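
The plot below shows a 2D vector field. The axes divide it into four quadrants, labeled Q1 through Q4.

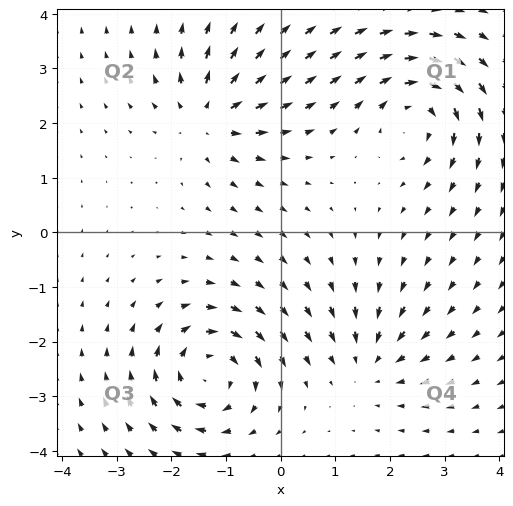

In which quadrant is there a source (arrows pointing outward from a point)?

The source sits at approximately (-1.3, 2.1), which lies in quadrant Q2. The divergence there is about +5, positive as expected for a source.

Q2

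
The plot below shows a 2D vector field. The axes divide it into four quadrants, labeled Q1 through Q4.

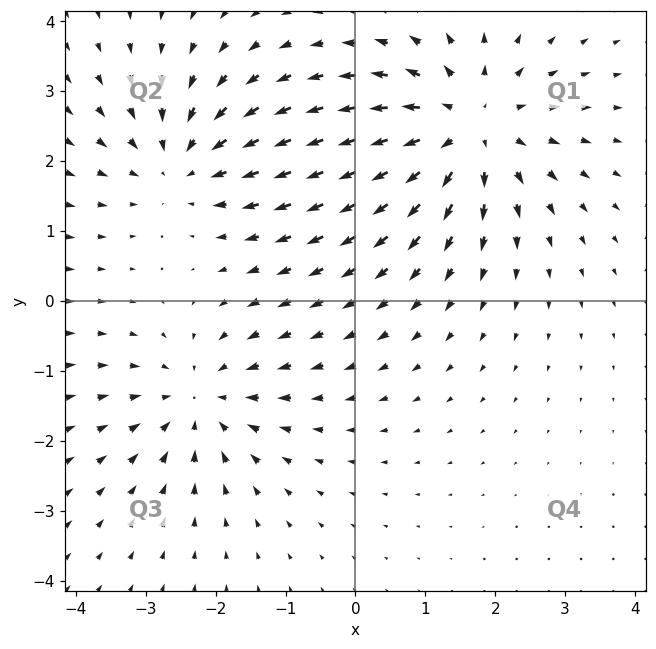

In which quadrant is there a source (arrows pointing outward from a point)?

The source sits at approximately (1.6, 2.5), which lies in quadrant Q1. The divergence there is about +4, positive as expected for a source.

Q1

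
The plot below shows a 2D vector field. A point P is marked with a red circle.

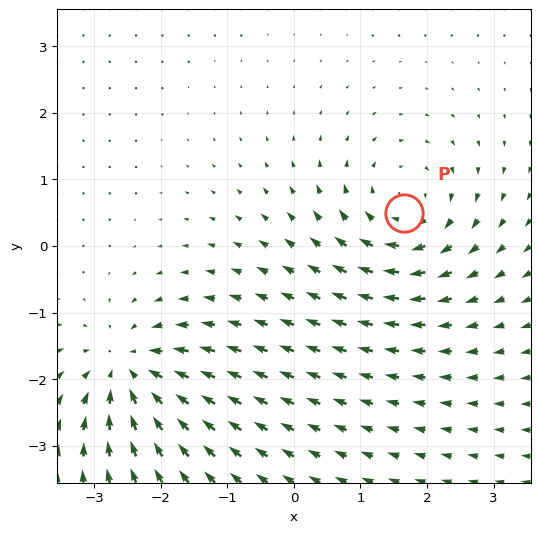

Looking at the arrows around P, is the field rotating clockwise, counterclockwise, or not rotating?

Near P at (1.7, 0.5) the arrows circulate clockwise. The curl (z-component) there is about -5; negative curl means clockwise rotation.

clockwise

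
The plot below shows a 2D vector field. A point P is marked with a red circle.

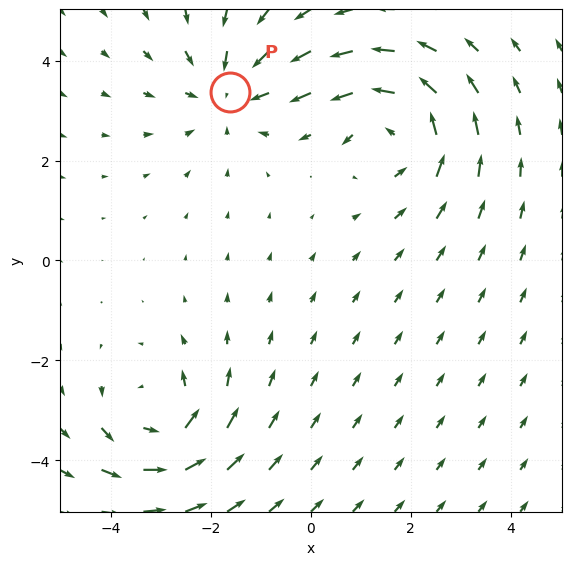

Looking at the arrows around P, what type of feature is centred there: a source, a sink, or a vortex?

At P (-1.6, 3.4) the arrows converge inward. Divergence about -3, curl ≈0 — negative divergence with near-zero curl is a sink.

sink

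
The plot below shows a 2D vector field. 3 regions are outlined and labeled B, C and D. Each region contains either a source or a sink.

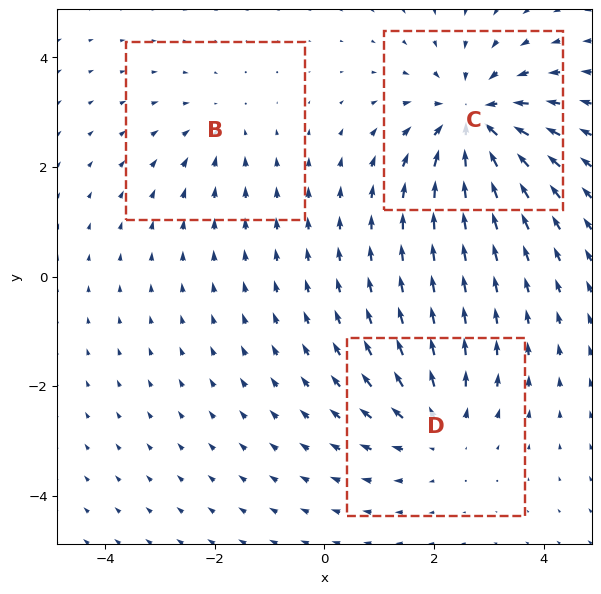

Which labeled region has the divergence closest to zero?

Divergence at each region's feature centre — B: about -2, C: about -5, D: about +3. Region B is closest to zero.

B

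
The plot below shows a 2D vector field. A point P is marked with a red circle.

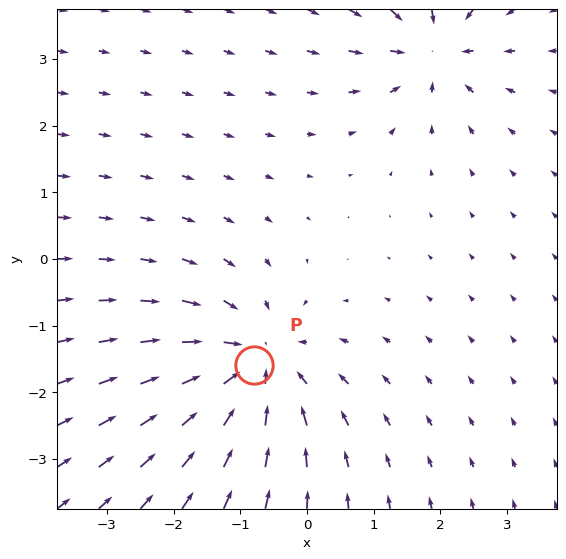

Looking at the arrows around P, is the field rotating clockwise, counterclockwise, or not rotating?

Near P at (-0.8, -1.6) the arrows show no circulation. The curl there is ≈0.

not rotating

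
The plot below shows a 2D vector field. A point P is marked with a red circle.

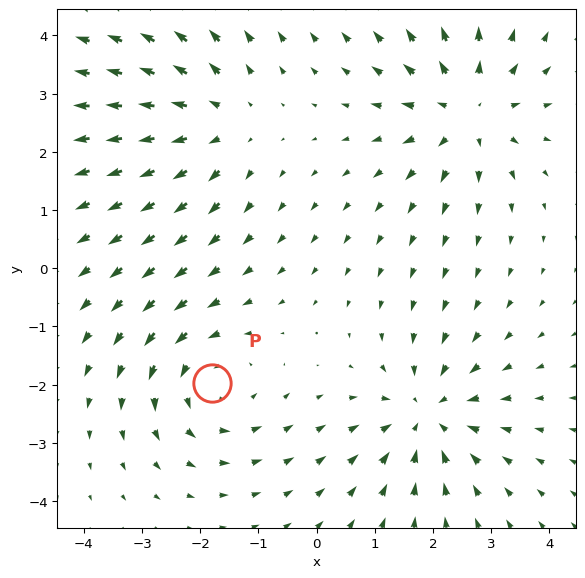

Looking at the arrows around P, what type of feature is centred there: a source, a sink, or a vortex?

vortex

At P (-1.8, -2.0) the arrows circulate counterclockwise. Divergence ≈0, curl about +4 — near-zero divergence with nonzero curl is a vortex.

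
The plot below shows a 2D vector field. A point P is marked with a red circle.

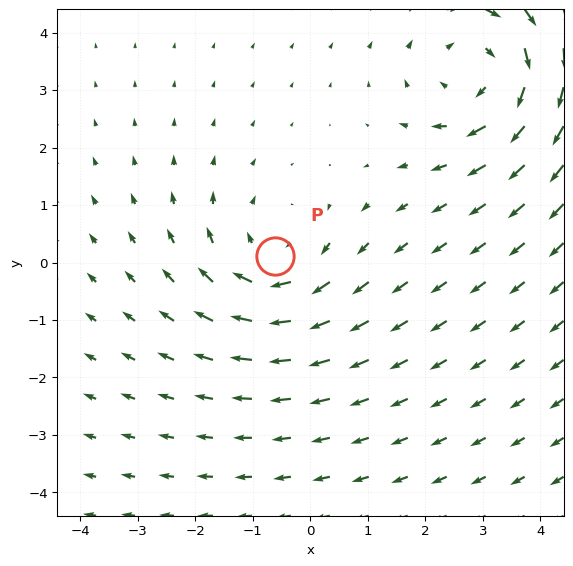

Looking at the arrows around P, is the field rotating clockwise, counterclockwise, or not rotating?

Near P at (-0.6, 0.1) the arrows circulate clockwise. The curl (z-component) there is about -2; negative curl means clockwise rotation.

clockwise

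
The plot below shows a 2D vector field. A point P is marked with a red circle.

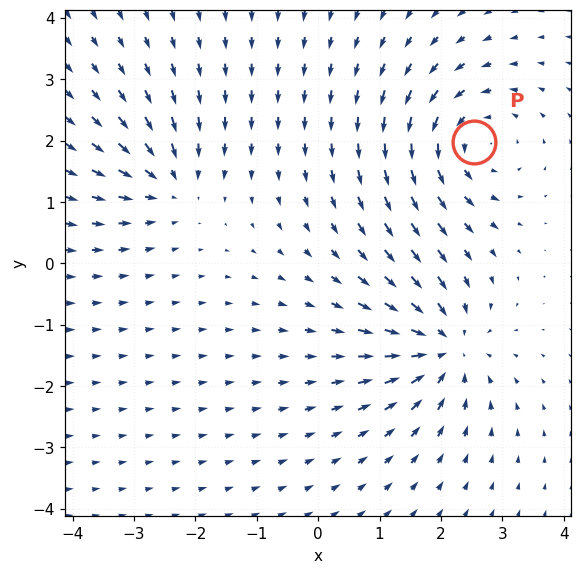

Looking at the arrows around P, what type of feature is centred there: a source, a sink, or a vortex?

At P (2.5, 2.0) the arrows circulate counterclockwise. Divergence ≈0, curl about +5 — near-zero divergence with nonzero curl is a vortex.

vortex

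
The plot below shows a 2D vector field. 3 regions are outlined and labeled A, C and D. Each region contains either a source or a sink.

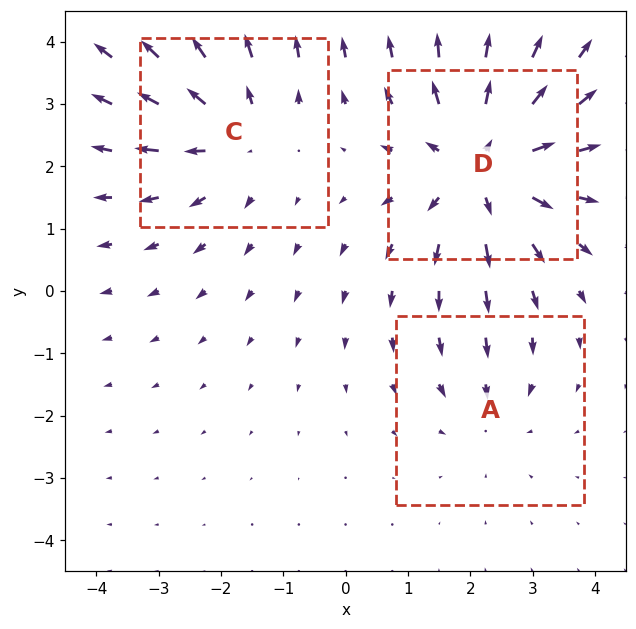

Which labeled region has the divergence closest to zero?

A

Divergence at each region's feature centre — A: about -2, C: about +3, D: about +4. Region A is closest to zero.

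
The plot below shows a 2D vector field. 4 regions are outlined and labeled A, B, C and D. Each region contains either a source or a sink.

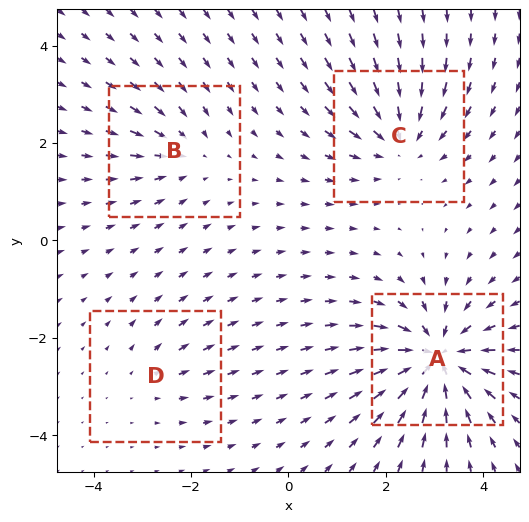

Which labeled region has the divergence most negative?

Divergence at each region's feature centre — A: about -8, B: about -3, C: about -5, D: about +2. Region A is most negative.

A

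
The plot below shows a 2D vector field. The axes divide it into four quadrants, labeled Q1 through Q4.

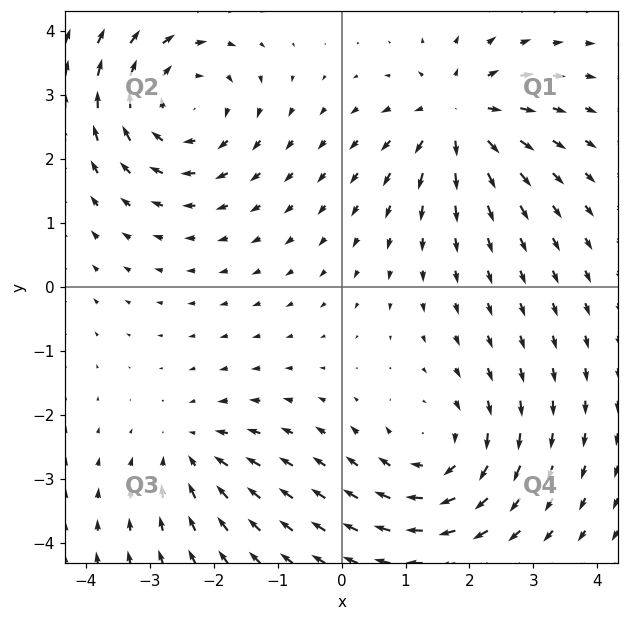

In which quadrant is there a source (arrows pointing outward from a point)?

The source sits at approximately (1.8, 2.7), which lies in quadrant Q1. The divergence there is about +6, positive as expected for a source.

Q1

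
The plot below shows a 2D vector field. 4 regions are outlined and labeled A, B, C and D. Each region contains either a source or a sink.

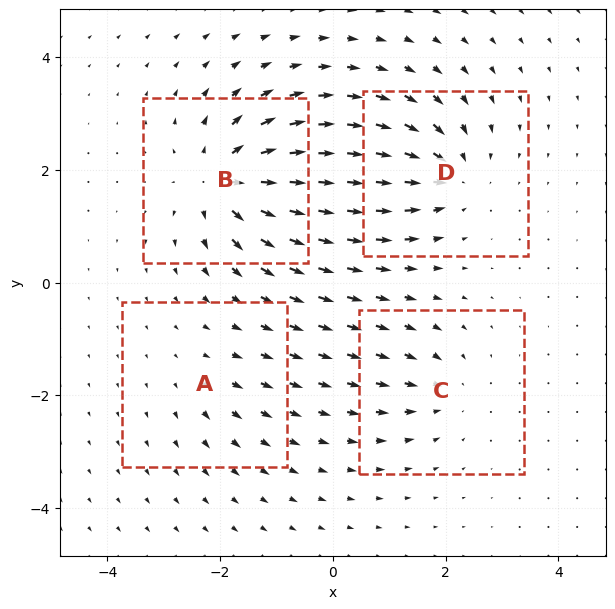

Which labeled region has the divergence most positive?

Divergence at each region's feature centre — A: about +2, B: about +7, C: about -4, D: about -6. Region B is most positive.

B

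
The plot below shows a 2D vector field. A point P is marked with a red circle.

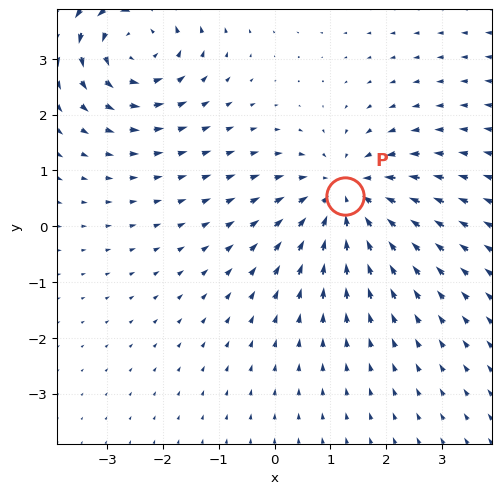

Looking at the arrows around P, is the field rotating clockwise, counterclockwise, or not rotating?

not rotating

Near P at (1.3, 0.5) the arrows show no circulation. The curl there is ≈0.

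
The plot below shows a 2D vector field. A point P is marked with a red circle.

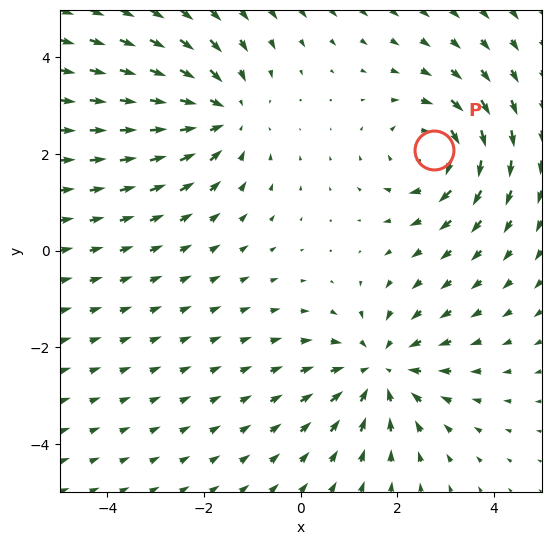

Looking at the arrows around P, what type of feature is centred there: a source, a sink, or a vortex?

vortex

At P (2.8, 2.1) the arrows circulate clockwise. Divergence ≈0, curl about -4 — near-zero divergence with nonzero curl is a vortex.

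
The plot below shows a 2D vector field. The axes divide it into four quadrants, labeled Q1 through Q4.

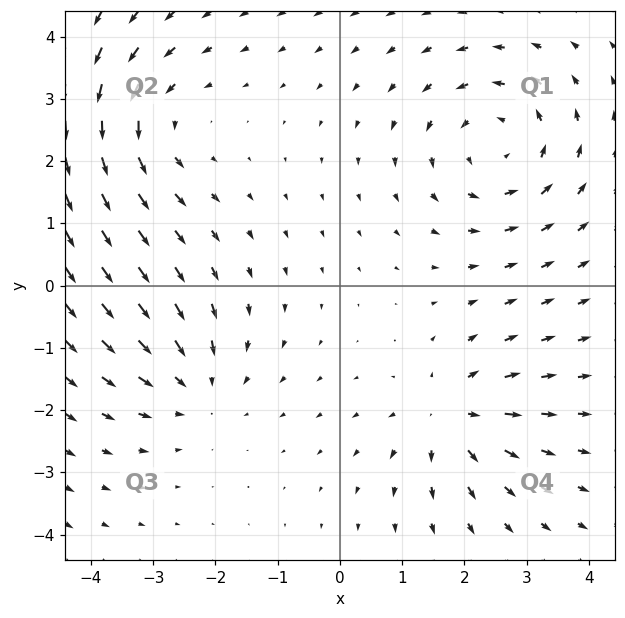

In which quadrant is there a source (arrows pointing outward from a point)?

The source sits at approximately (1.8, -2.1), which lies in quadrant Q4. The divergence there is about +4, positive as expected for a source.

Q4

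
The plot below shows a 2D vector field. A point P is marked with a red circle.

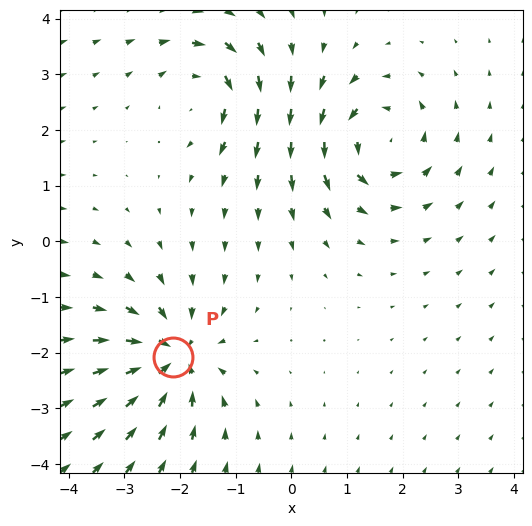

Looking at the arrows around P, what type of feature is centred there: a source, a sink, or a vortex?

At P (-2.1, -2.1) the arrows converge inward. Divergence about -6, curl ≈0 — negative divergence with near-zero curl is a sink.

sink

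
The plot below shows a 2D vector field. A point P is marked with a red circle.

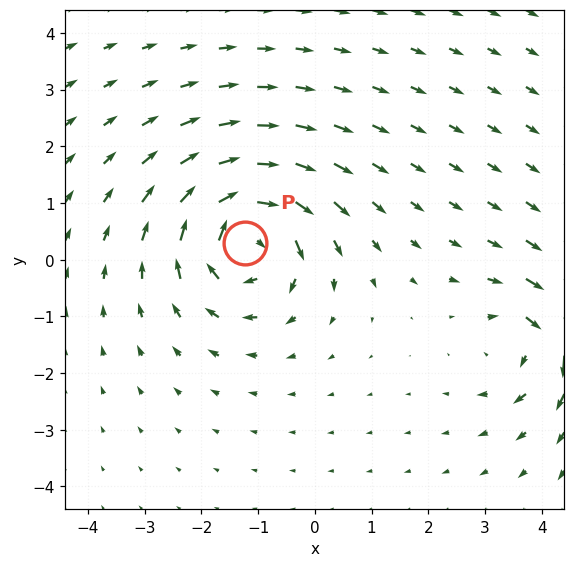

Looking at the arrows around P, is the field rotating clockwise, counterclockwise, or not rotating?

Near P at (-1.2, 0.3) the arrows circulate clockwise. The curl (z-component) there is about -6; negative curl means clockwise rotation.

clockwise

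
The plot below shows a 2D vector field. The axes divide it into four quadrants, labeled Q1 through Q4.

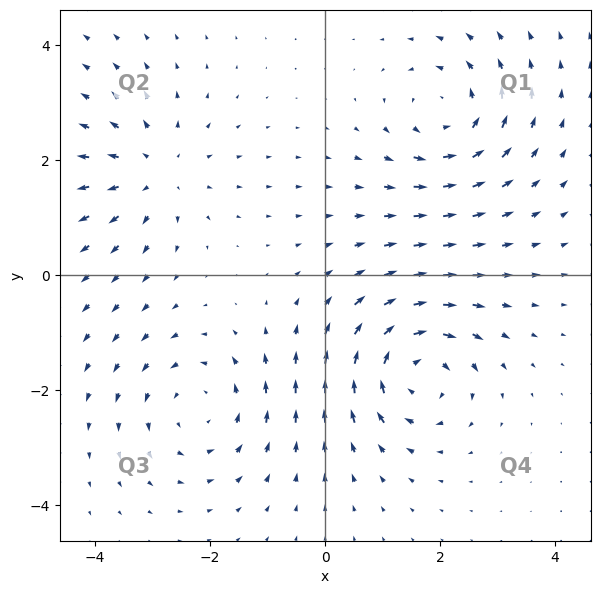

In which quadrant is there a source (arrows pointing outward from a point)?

The source sits at approximately (-2.9, 1.8), which lies in quadrant Q2. The divergence there is about +3, positive as expected for a source.

Q2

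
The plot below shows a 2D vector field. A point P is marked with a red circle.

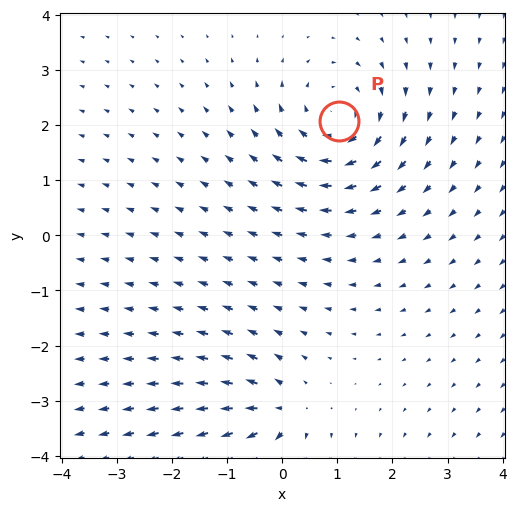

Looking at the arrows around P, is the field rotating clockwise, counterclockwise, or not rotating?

clockwise

Near P at (1.0, 2.1) the arrows circulate clockwise. The curl (z-component) there is about -4; negative curl means clockwise rotation.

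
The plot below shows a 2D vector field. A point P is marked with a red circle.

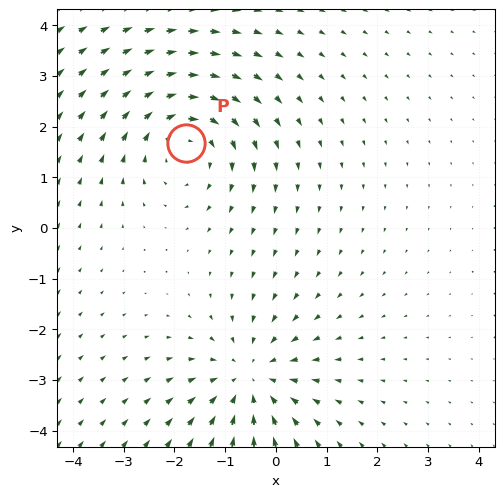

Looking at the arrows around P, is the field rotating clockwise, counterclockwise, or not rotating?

clockwise

Near P at (-1.8, 1.7) the arrows circulate clockwise. The curl (z-component) there is about -3; negative curl means clockwise rotation.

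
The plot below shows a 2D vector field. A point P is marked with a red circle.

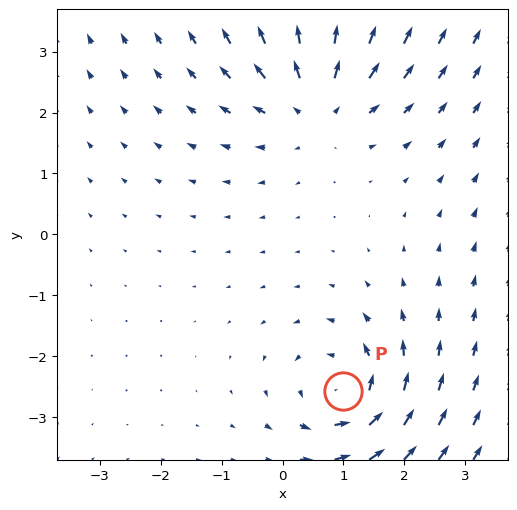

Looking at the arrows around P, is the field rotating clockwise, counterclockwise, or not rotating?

Near P at (1.0, -2.6) the arrows circulate counterclockwise. The curl (z-component) there is about +4; positive curl means counterclockwise rotation.

counterclockwise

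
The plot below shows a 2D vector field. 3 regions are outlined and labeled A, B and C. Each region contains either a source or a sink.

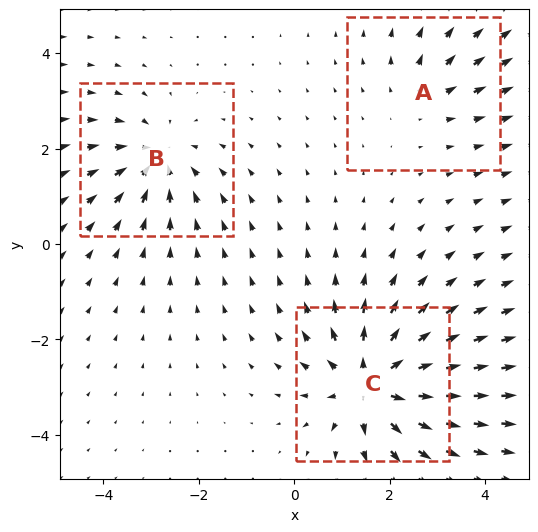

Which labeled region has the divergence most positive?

Divergence at each region's feature centre — A: about +2, B: about -3, C: about +5. Region C is most positive.

C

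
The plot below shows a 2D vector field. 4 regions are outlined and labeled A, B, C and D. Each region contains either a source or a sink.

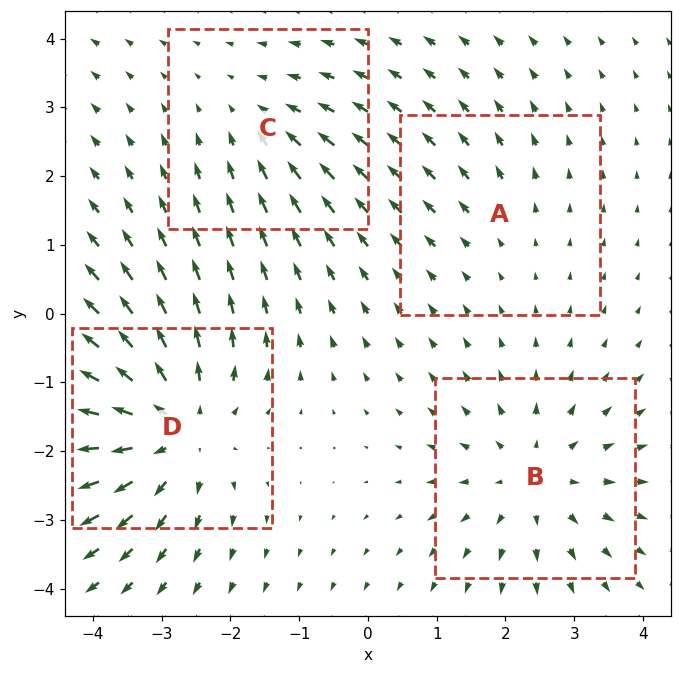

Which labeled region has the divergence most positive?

Divergence at each region's feature centre — A: about +2, B: about +4, C: about -3, D: about +6. Region D is most positive.

D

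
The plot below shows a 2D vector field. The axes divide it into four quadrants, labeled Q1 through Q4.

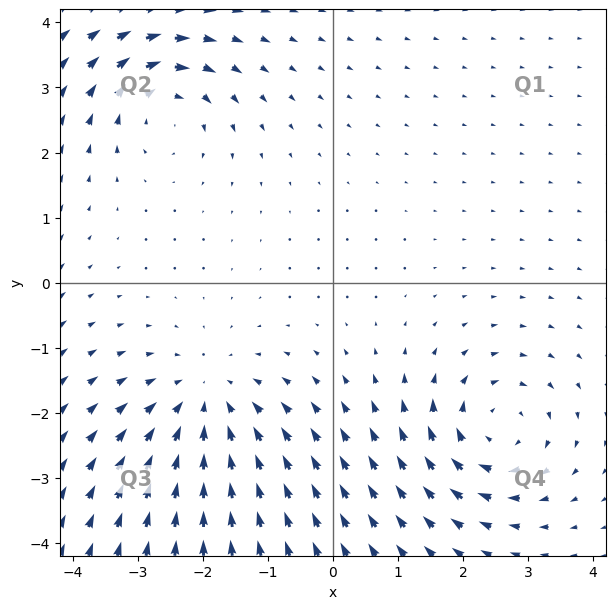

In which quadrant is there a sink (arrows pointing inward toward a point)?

Q3

The sink sits at approximately (-1.9, -1.8), which lies in quadrant Q3. The divergence there is about -3, negative as expected for a sink.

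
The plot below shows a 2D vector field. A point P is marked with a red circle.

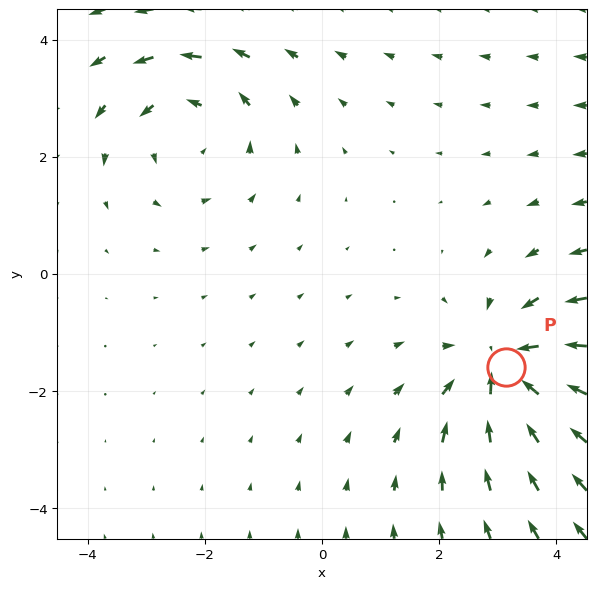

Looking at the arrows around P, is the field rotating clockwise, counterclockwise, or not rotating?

Near P at (3.1, -1.6) the arrows show no circulation. The curl there is ≈0.

not rotating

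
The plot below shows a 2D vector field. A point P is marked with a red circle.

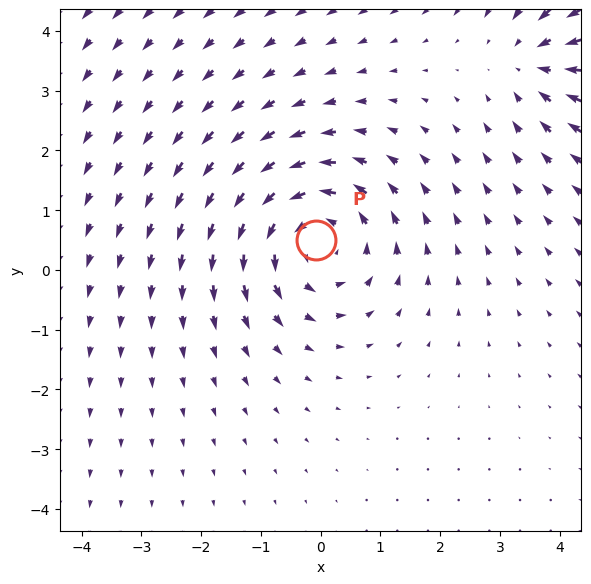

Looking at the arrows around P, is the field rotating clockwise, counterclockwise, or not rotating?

counterclockwise

Near P at (-0.1, 0.5) the arrows circulate counterclockwise. The curl (z-component) there is about +4; positive curl means counterclockwise rotation.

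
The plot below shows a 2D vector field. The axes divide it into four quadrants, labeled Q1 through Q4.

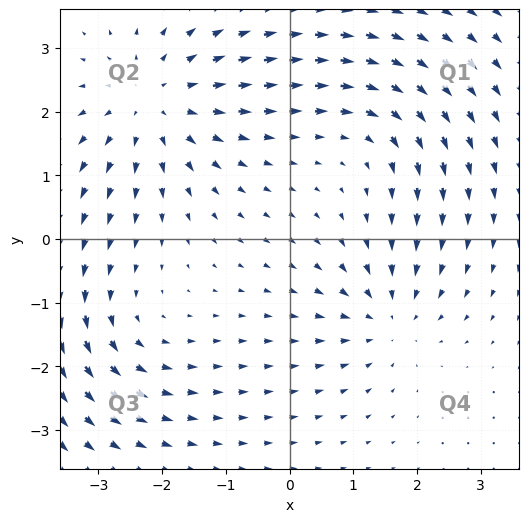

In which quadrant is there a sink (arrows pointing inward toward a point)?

The sink sits at approximately (1.5, -1.2), which lies in quadrant Q4. The divergence there is about -4, negative as expected for a sink.

Q4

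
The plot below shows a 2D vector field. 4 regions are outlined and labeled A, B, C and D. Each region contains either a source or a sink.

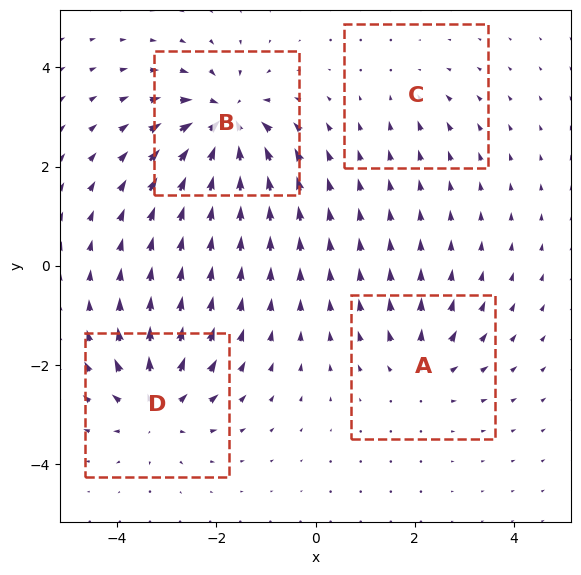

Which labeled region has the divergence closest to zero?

C

Divergence at each region's feature centre — A: about +4, B: about -8, C: about -2, D: about +6. Region C is closest to zero.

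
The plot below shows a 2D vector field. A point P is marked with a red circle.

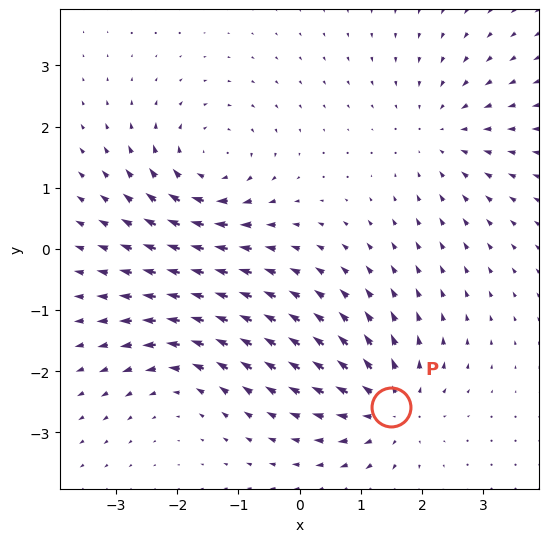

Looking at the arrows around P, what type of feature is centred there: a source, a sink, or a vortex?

source

At P (1.5, -2.6) the arrows spread outward. Divergence about +5, curl ≈0 — positive divergence with near-zero curl is a source.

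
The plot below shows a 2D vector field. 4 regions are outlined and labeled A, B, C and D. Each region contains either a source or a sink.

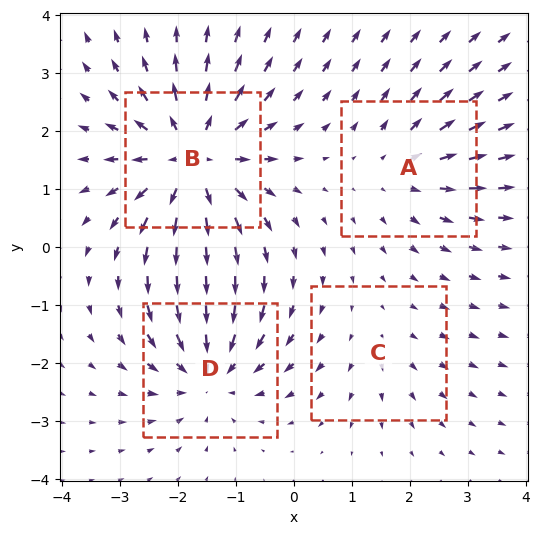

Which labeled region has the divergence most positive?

Divergence at each region's feature centre — A: about +3, B: about +7, C: about +2, D: about -5. Region B is most positive.

B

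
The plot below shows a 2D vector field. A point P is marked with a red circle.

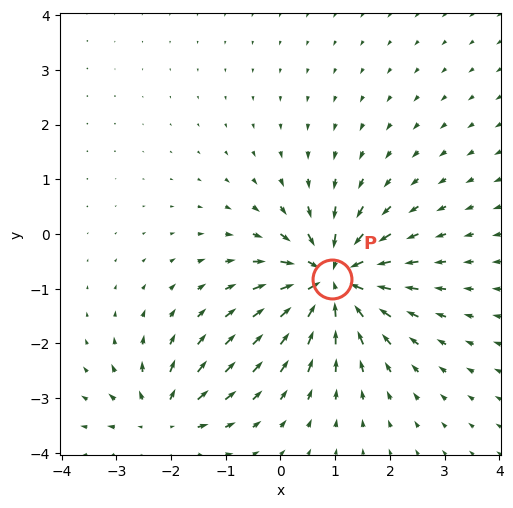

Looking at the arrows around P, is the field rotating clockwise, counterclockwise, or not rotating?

not rotating

Near P at (0.9, -0.8) the arrows show no circulation. The curl there is ≈0.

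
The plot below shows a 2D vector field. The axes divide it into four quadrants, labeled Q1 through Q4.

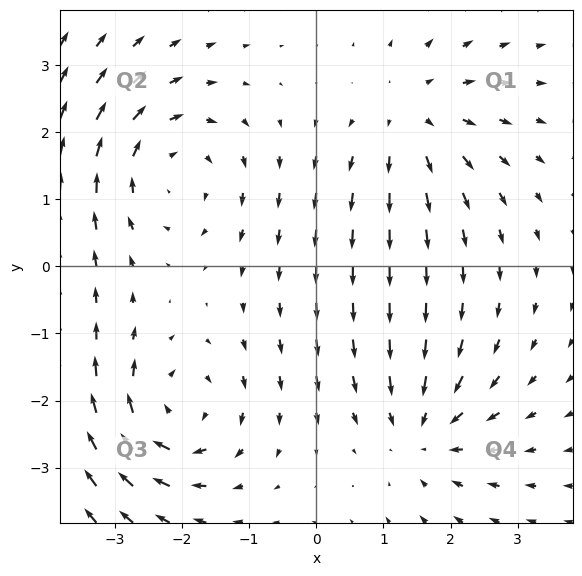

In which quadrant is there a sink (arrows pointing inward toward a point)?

Q4

The sink sits at approximately (1.6, -2.5), which lies in quadrant Q4. The divergence there is about -4, negative as expected for a sink.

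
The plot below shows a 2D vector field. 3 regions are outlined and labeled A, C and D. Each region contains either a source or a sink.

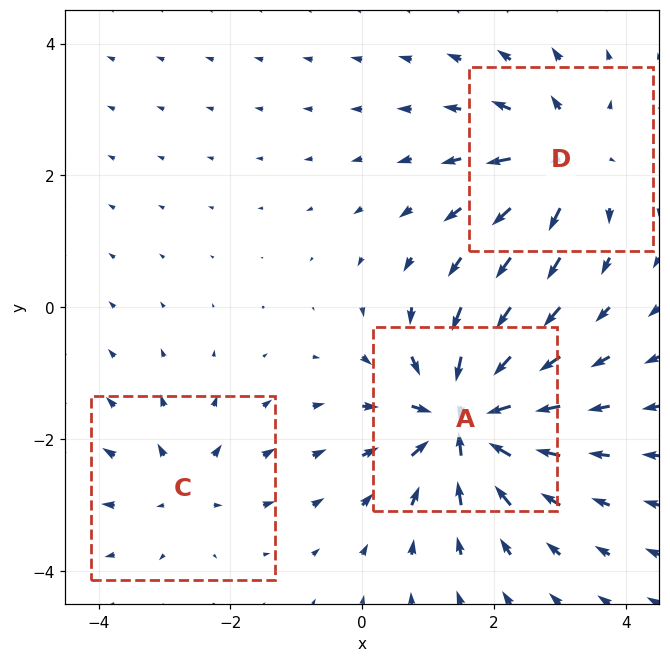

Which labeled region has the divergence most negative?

A

Divergence at each region's feature centre — A: about -6, C: about +3, D: about +4. Region A is most negative.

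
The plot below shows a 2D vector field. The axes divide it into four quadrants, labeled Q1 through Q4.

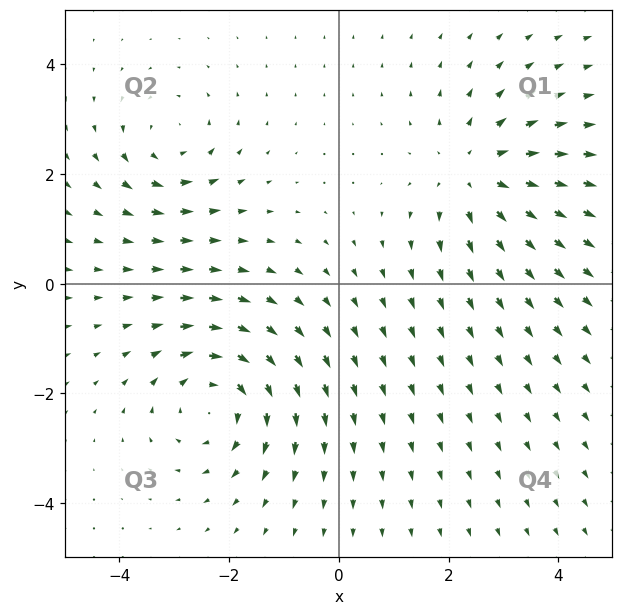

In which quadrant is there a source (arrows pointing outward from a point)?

Q1

The source sits at approximately (2.5, 2.0), which lies in quadrant Q1. The divergence there is about +4, positive as expected for a source.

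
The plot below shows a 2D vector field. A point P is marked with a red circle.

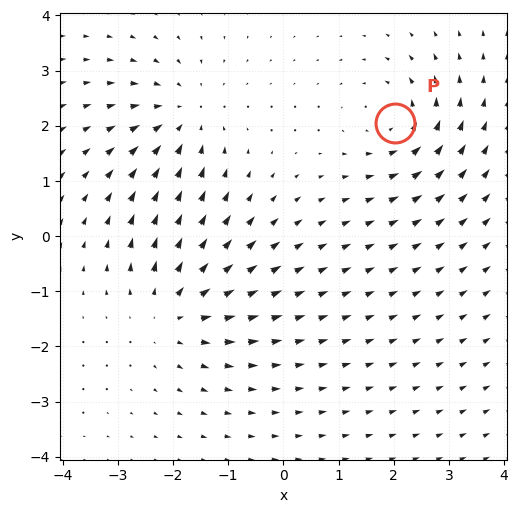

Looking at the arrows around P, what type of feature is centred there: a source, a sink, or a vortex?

vortex

At P (2.0, 2.0) the arrows circulate counterclockwise. Divergence ≈0, curl about +4 — near-zero divergence with nonzero curl is a vortex.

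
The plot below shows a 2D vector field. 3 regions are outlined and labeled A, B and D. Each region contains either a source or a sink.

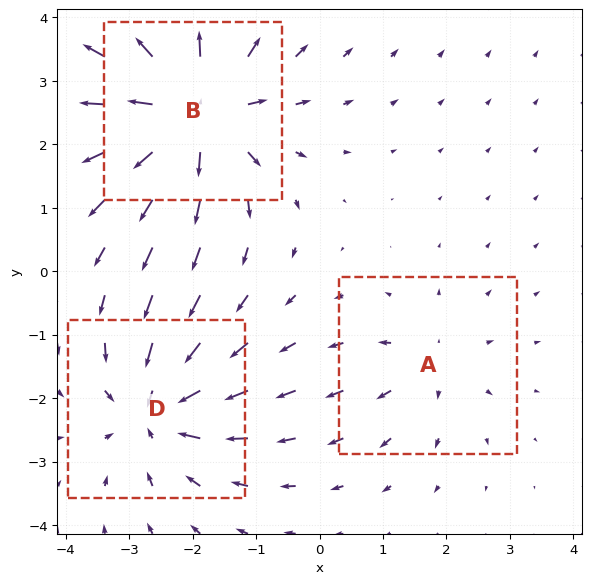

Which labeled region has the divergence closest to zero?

Divergence at each region's feature centre — A: about +2, B: about +5, D: about -4. Region A is closest to zero.

A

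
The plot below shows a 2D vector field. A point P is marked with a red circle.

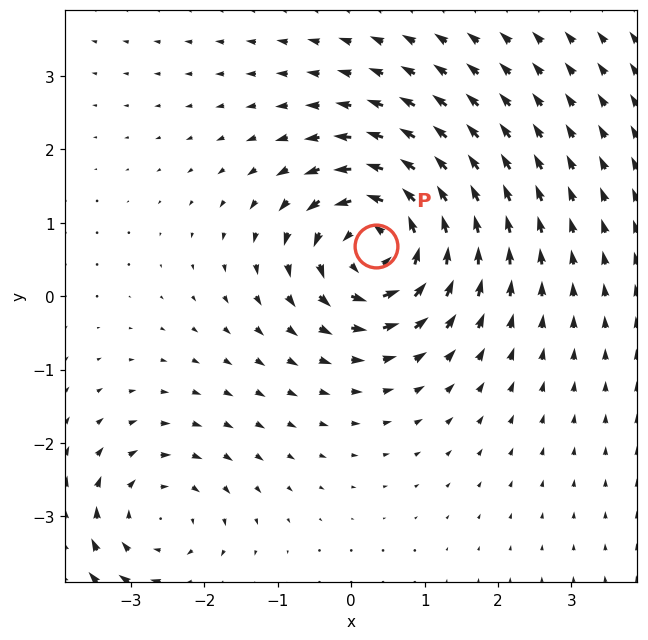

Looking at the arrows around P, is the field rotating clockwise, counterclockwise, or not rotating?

counterclockwise

Near P at (0.3, 0.7) the arrows circulate counterclockwise. The curl (z-component) there is about +7; positive curl means counterclockwise rotation.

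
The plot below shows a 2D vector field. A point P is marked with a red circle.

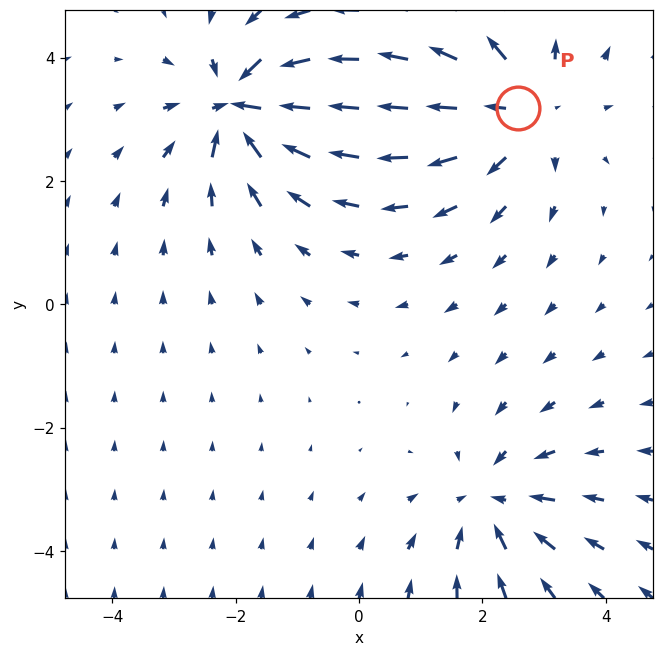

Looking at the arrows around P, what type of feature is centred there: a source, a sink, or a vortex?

source

At P (2.6, 3.2) the arrows spread outward. Divergence about +4, curl ≈0 — positive divergence with near-zero curl is a source.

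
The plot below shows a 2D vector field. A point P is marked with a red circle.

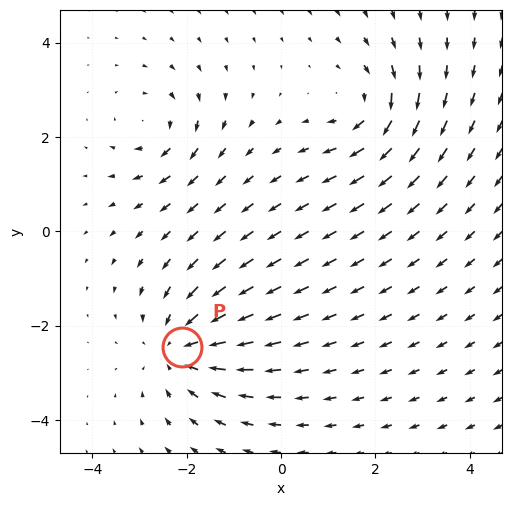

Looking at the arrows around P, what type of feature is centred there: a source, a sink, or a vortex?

At P (-2.1, -2.5) the arrows converge inward. Divergence about -4, curl ≈0 — negative divergence with near-zero curl is a sink.

sink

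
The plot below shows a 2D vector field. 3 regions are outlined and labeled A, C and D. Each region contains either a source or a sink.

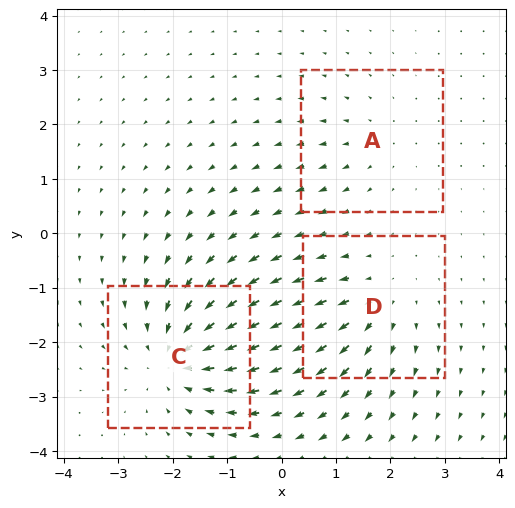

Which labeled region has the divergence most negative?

Divergence at each region's feature centre — A: about +2, C: about -5, D: about +3. Region C is most negative.

C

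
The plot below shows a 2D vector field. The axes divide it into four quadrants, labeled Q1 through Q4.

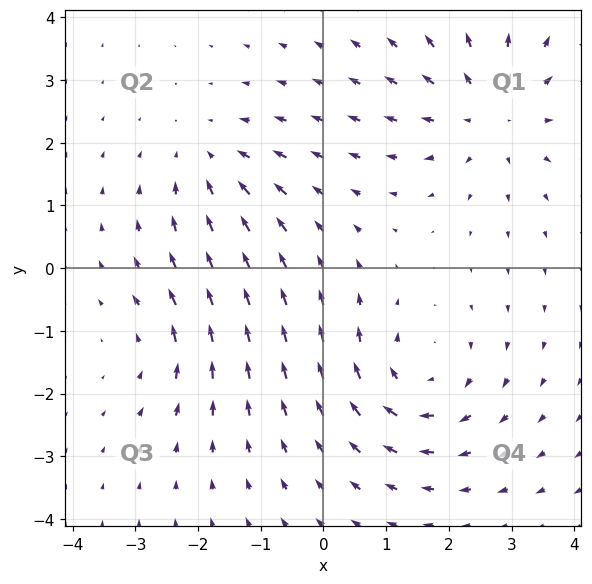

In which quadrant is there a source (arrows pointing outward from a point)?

The source sits at approximately (2.7, 2.5), which lies in quadrant Q1. The divergence there is about +4, positive as expected for a source.

Q1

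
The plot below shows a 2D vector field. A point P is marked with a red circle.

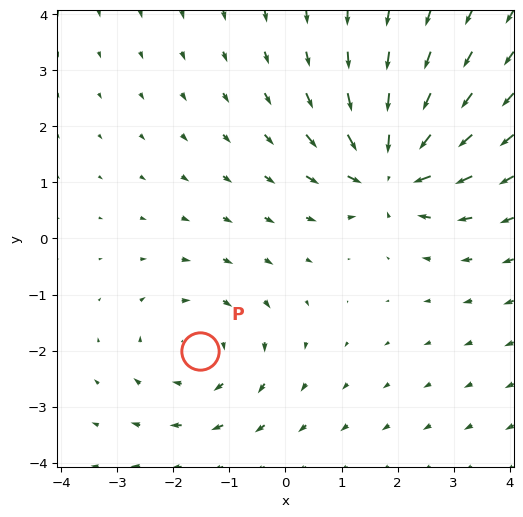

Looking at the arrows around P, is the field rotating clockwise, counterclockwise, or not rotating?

clockwise

Near P at (-1.5, -2.0) the arrows circulate clockwise. The curl (z-component) there is about -3; negative curl means clockwise rotation.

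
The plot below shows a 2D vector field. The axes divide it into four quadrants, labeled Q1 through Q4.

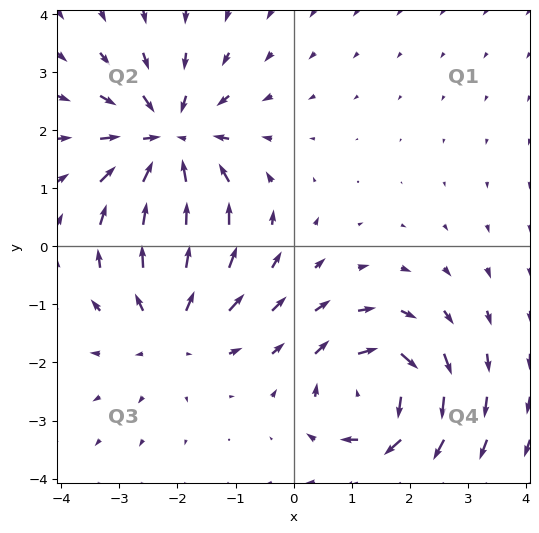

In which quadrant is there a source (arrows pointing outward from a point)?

The source sits at approximately (-2.1, -1.4), which lies in quadrant Q3. The divergence there is about +3, positive as expected for a source.

Q3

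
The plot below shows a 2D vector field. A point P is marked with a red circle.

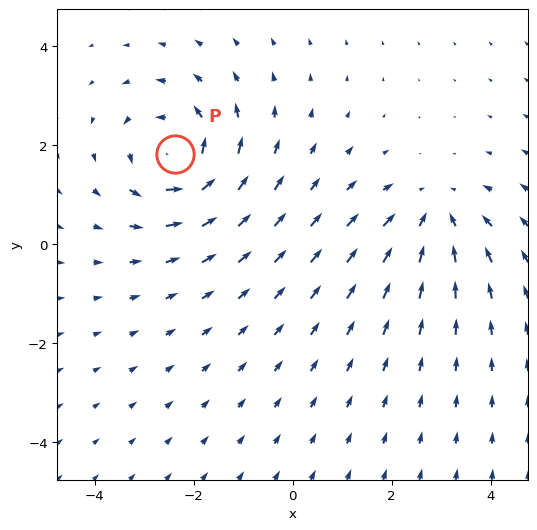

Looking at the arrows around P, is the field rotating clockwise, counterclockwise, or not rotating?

counterclockwise

Near P at (-2.4, 1.8) the arrows circulate counterclockwise. The curl (z-component) there is about +5; positive curl means counterclockwise rotation.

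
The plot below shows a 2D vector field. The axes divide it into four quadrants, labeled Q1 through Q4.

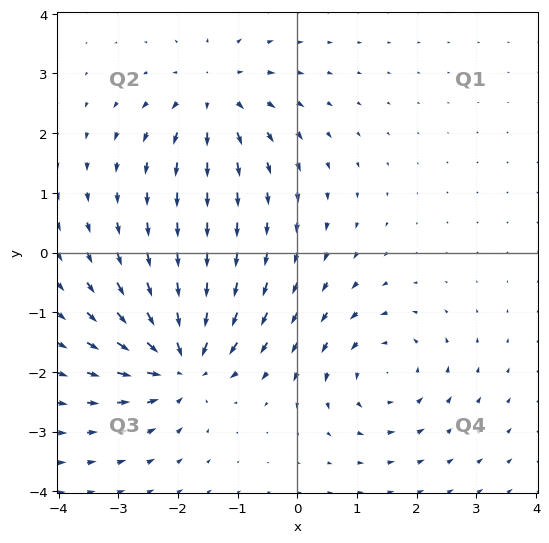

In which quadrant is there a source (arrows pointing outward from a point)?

The source sits at approximately (-1.4, 2.6), which lies in quadrant Q2. The divergence there is about +4, positive as expected for a source.

Q2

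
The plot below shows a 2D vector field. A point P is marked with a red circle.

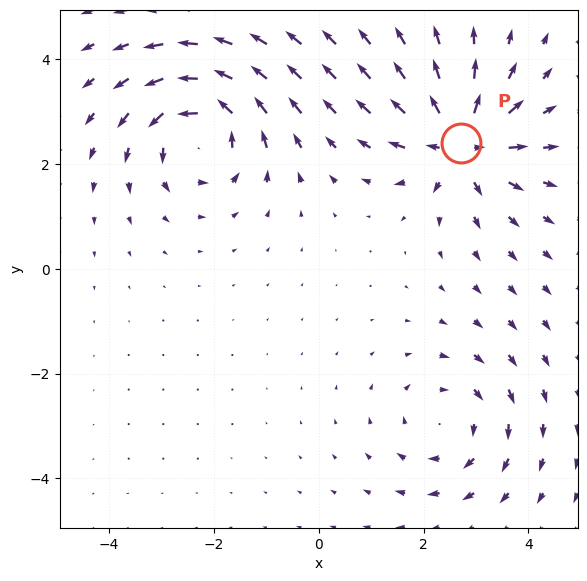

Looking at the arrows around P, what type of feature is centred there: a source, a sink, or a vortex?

At P (2.7, 2.4) the arrows spread outward. Divergence about +5, curl ≈0 — positive divergence with near-zero curl is a source.

source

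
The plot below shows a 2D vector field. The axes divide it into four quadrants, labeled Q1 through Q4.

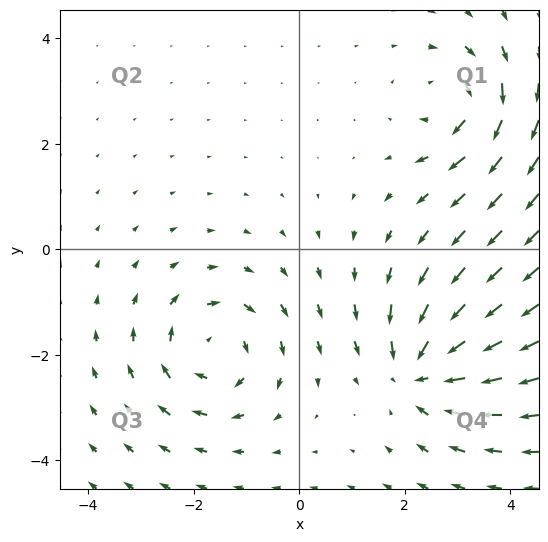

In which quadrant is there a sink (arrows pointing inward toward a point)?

The sink sits at approximately (2.3, -2.3), which lies in quadrant Q4. The divergence there is about -4, negative as expected for a sink.

Q4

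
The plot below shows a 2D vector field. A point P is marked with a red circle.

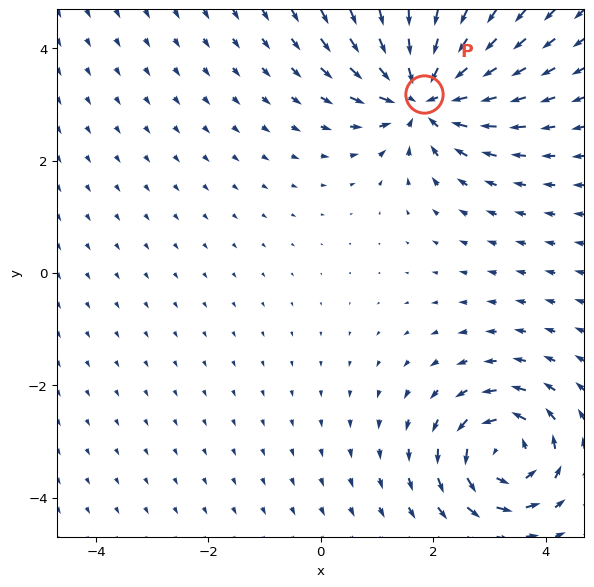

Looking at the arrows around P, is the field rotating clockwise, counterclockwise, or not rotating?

not rotating

Near P at (1.8, 3.2) the arrows show no circulation. The curl there is ≈0.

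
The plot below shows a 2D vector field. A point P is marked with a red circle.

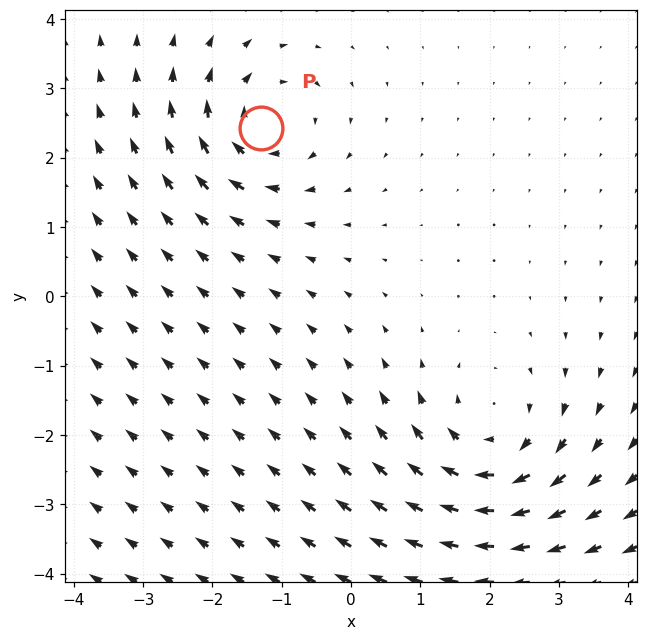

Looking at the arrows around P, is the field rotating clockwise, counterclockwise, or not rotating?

clockwise

Near P at (-1.3, 2.4) the arrows circulate clockwise. The curl (z-component) there is about -3; negative curl means clockwise rotation.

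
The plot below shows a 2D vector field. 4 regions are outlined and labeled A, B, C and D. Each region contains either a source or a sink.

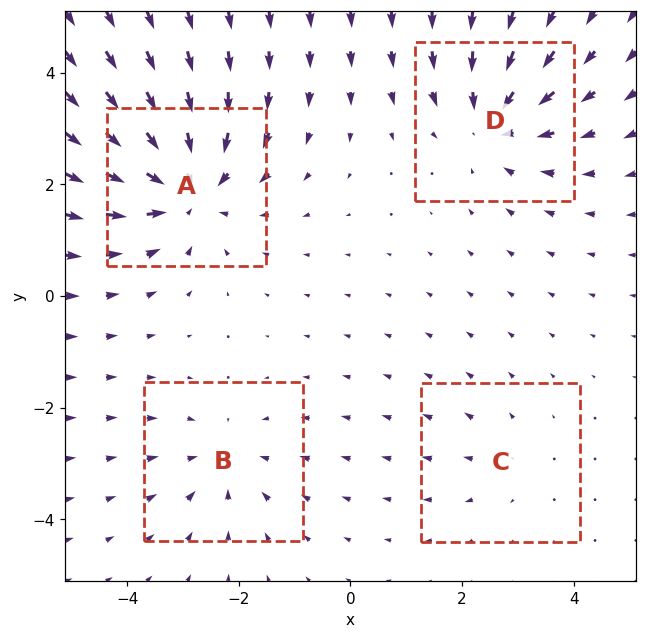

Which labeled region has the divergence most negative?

A

Divergence at each region's feature centre — A: about -6, B: about -3, C: about +2, D: about -5. Region A is most negative.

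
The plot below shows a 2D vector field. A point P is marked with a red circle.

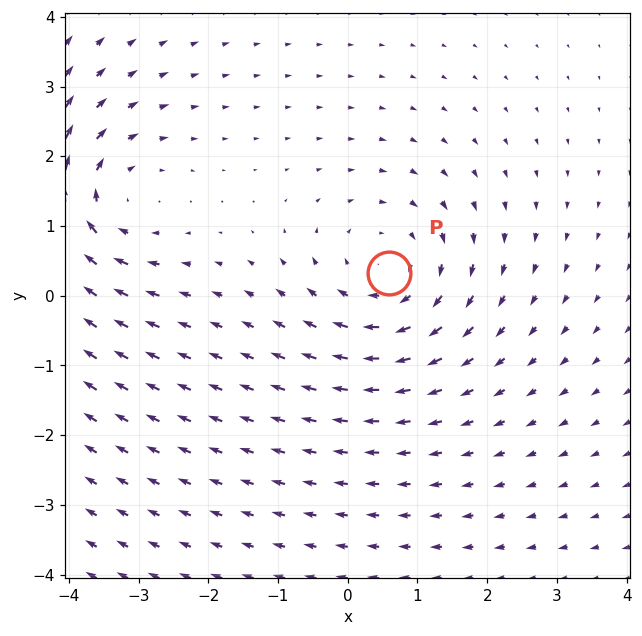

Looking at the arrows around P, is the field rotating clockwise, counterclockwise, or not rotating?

clockwise

Near P at (0.6, 0.3) the arrows circulate clockwise. The curl (z-component) there is about -3; negative curl means clockwise rotation.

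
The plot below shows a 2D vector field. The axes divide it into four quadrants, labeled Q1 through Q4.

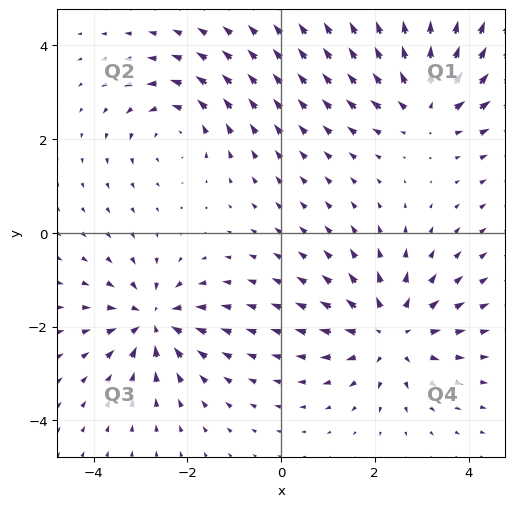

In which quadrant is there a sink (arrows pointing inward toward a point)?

Q3

The sink sits at approximately (-2.7, -1.9), which lies in quadrant Q3. The divergence there is about -5, negative as expected for a sink.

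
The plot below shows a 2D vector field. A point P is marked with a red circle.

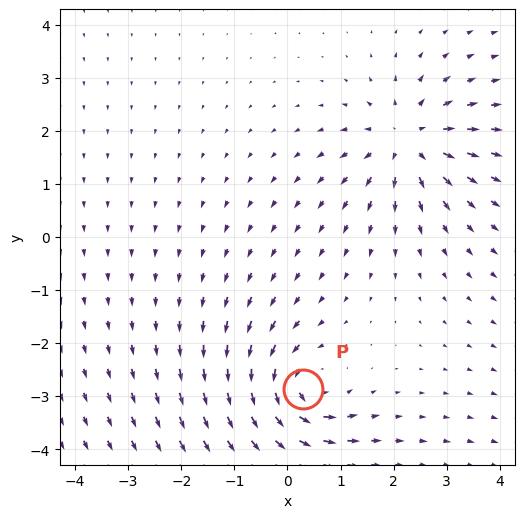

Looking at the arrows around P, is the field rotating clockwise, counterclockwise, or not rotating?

Near P at (0.3, -2.9) the arrows circulate counterclockwise. The curl (z-component) there is about +5; positive curl means counterclockwise rotation.

counterclockwise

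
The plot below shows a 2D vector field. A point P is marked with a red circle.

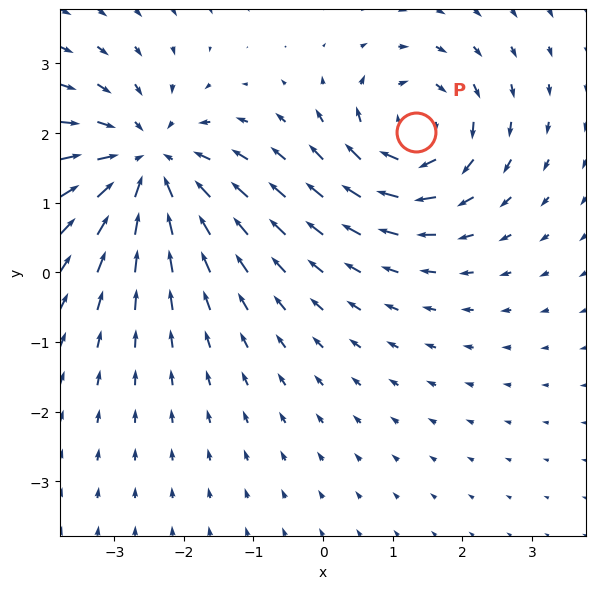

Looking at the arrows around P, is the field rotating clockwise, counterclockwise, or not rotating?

Near P at (1.3, 2.0) the arrows circulate clockwise. The curl (z-component) there is about -5; negative curl means clockwise rotation.

clockwise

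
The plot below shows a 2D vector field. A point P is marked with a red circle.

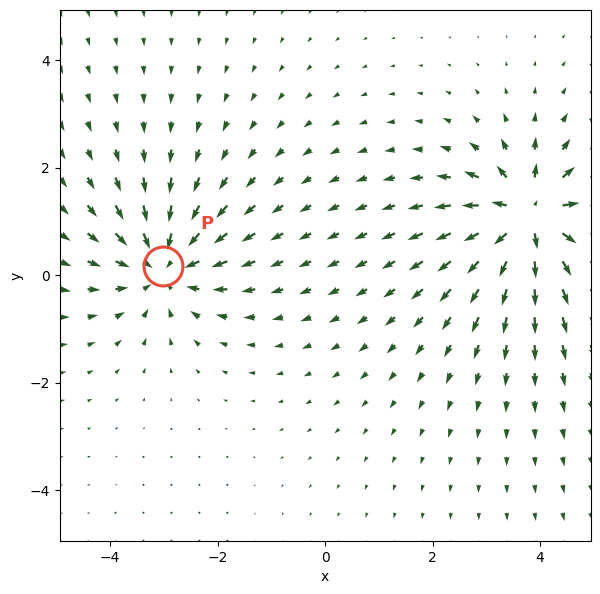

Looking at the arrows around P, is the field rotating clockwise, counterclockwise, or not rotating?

Near P at (-3.0, 0.2) the arrows show no circulation. The curl there is ≈0.

not rotating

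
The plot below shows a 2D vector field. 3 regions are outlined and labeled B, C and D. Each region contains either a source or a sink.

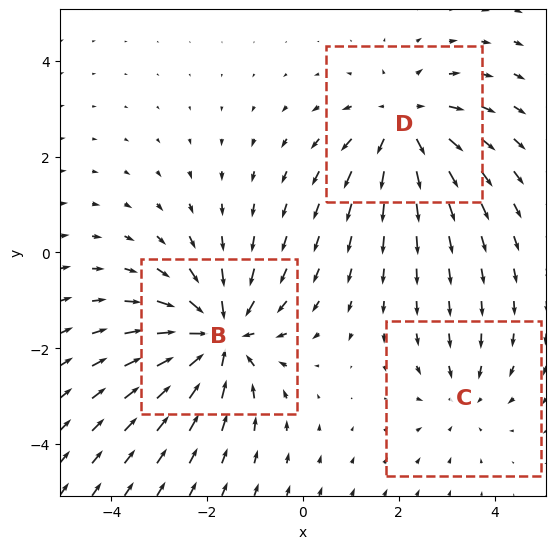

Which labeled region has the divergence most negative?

B

Divergence at each region's feature centre — B: about -4, C: about -2, D: about +3. Region B is most negative.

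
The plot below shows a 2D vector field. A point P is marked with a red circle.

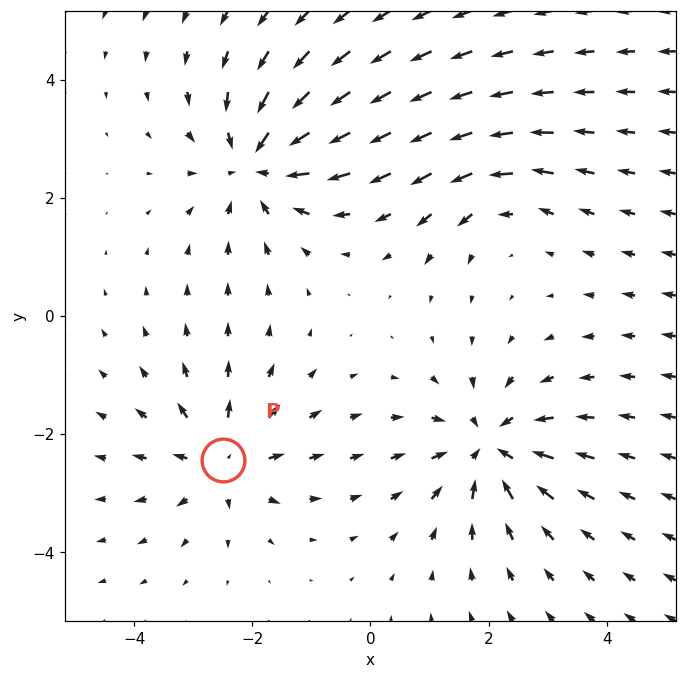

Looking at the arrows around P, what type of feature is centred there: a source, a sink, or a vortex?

At P (-2.5, -2.4) the arrows spread outward. Divergence about +4, curl ≈0 — positive divergence with near-zero curl is a source.

source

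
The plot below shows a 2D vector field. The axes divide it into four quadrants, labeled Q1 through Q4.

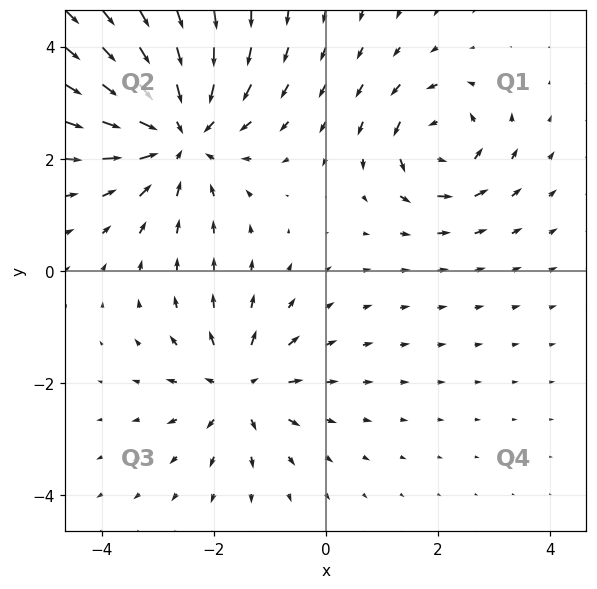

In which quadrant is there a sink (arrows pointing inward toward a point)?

Q2

The sink sits at approximately (-2.6, 2.5), which lies in quadrant Q2. The divergence there is about -4, negative as expected for a sink.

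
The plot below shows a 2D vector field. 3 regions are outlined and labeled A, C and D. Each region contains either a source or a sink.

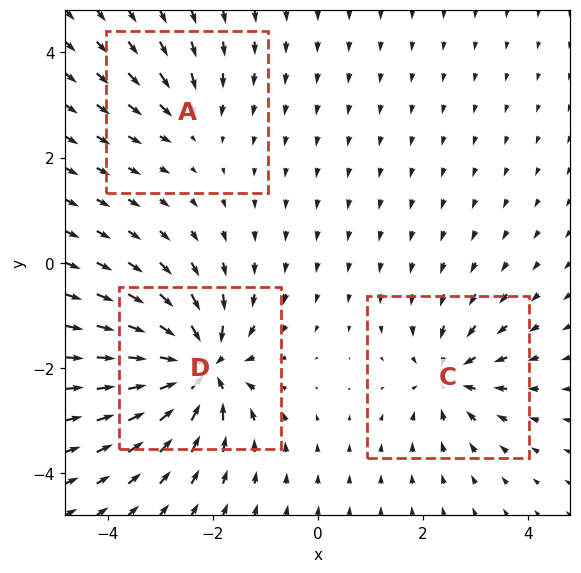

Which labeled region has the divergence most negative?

Divergence at each region's feature centre — A: about -2, C: about -4, D: about -7. Region D is most negative.

D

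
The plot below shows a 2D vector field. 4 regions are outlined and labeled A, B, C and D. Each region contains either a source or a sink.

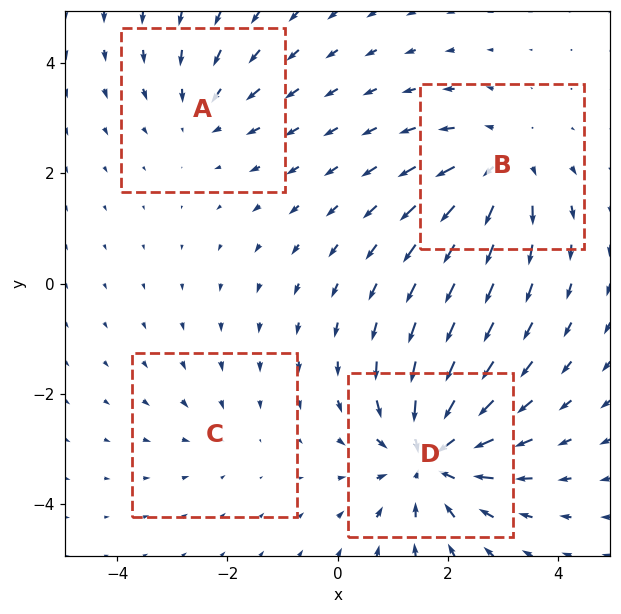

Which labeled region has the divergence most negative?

D

Divergence at each region's feature centre — A: about -3, B: about +5, C: about -2, D: about -7. Region D is most negative.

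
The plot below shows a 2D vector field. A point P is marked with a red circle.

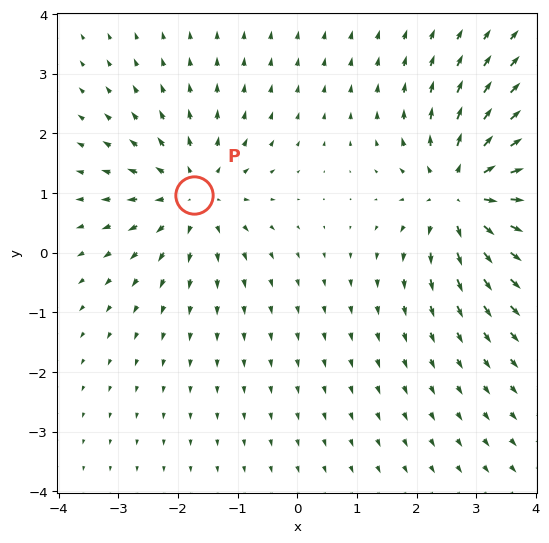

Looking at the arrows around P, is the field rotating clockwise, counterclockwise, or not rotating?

not rotating

Near P at (-1.7, 1.0) the arrows show no circulation. The curl there is ≈0.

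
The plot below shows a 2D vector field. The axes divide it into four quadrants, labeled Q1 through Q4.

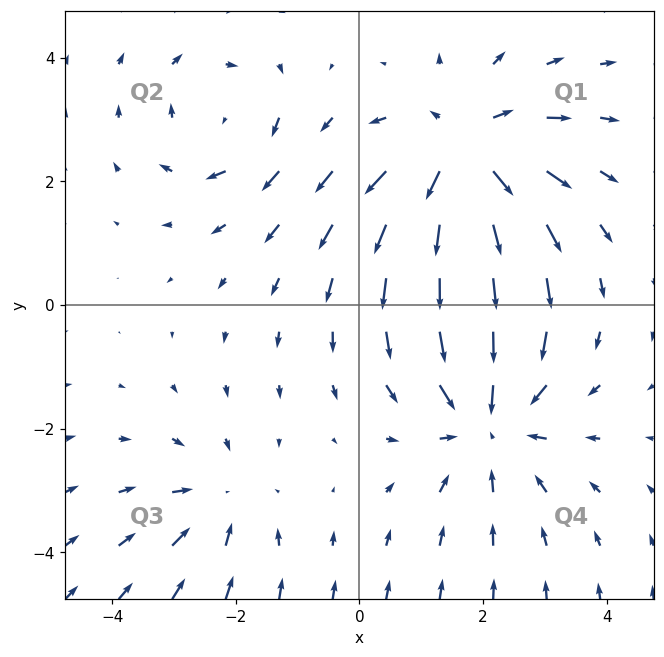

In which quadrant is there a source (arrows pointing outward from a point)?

Q1

The source sits at approximately (1.7, 2.5), which lies in quadrant Q1. The divergence there is about +5, positive as expected for a source.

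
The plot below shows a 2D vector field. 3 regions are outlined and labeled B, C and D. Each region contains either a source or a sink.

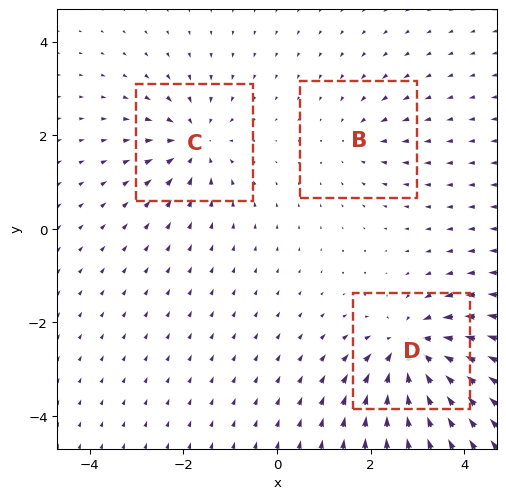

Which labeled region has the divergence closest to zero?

B

Divergence at each region's feature centre — B: about -2, C: about -4, D: about -6. Region B is closest to zero.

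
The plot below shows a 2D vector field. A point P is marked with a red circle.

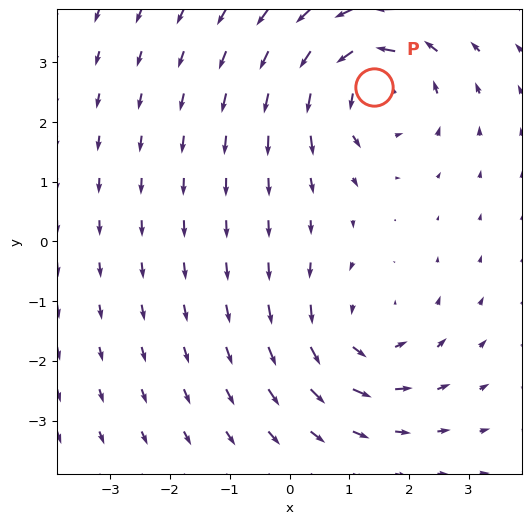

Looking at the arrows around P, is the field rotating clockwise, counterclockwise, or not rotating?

counterclockwise

Near P at (1.4, 2.6) the arrows circulate counterclockwise. The curl (z-component) there is about +5; positive curl means counterclockwise rotation.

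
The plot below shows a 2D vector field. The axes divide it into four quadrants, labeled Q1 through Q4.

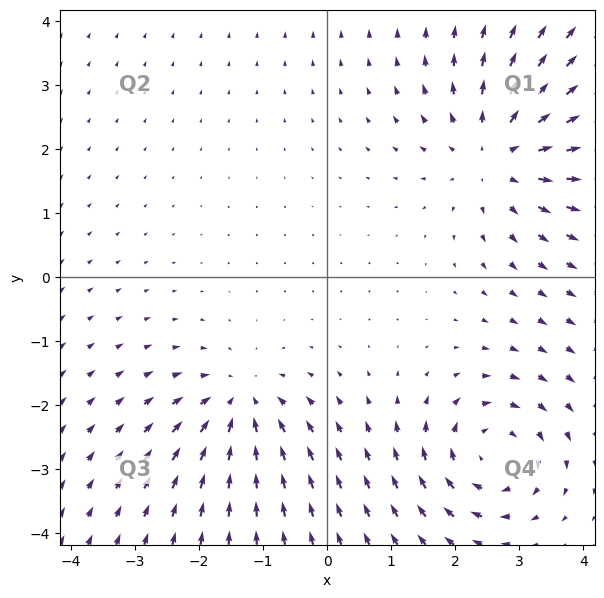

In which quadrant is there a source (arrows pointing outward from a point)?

The source sits at approximately (2.7, 1.9), which lies in quadrant Q1. The divergence there is about +4, positive as expected for a source.

Q1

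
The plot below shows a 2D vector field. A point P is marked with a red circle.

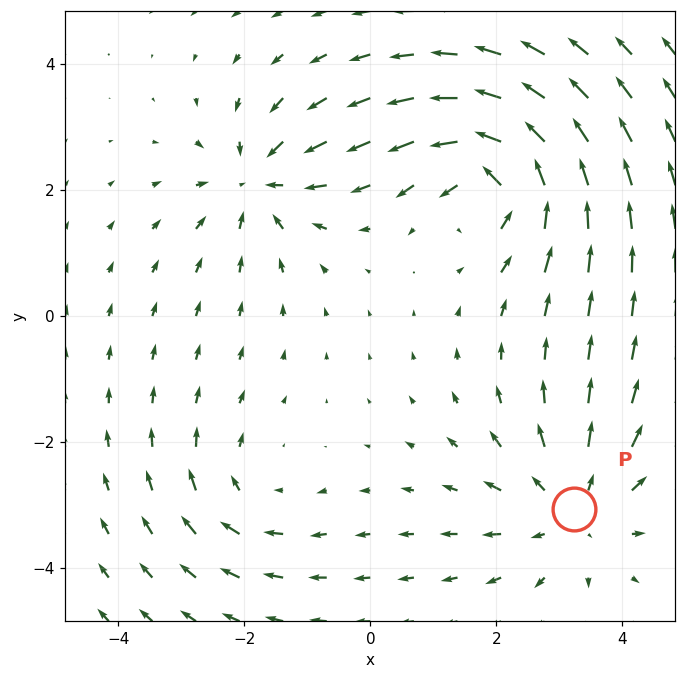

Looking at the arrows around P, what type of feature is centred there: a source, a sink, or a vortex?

source

At P (3.2, -3.1) the arrows spread outward. Divergence about +3, curl ≈0 — positive divergence with near-zero curl is a source.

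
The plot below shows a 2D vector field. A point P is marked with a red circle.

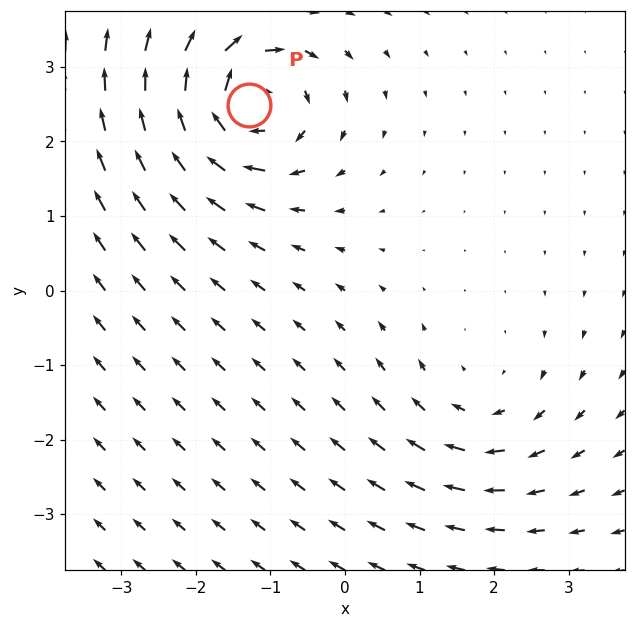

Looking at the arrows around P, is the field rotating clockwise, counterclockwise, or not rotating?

Near P at (-1.3, 2.5) the arrows circulate clockwise. The curl (z-component) there is about -6; negative curl means clockwise rotation.

clockwise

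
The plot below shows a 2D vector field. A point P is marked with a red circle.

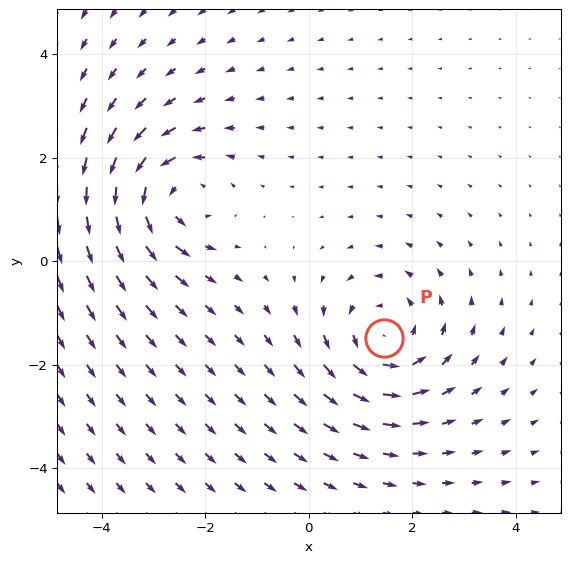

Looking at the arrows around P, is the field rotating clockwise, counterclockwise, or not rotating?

Near P at (1.5, -1.5) the arrows circulate counterclockwise. The curl (z-component) there is about +5; positive curl means counterclockwise rotation.

counterclockwise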